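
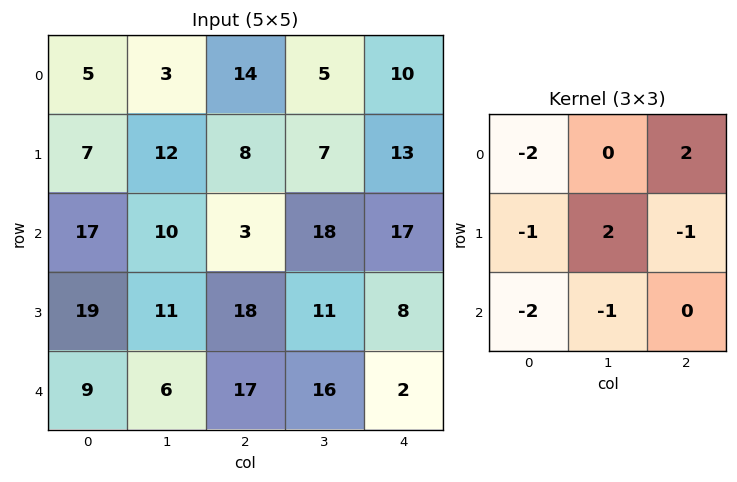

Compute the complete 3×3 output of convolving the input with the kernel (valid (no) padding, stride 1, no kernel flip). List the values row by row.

Output[0,0]: The receptive field on the input at this output position is [5 3 14 / 7 12 8 / 17 10 3]. Elementwise product with the kernel and sum: 5·-2 + 14·2 + 7·-1 + 12·2 + 8·-1 + 17·-2 + 10·-1.

-17 -22 -39
-47 -72 -21
-67 1 -26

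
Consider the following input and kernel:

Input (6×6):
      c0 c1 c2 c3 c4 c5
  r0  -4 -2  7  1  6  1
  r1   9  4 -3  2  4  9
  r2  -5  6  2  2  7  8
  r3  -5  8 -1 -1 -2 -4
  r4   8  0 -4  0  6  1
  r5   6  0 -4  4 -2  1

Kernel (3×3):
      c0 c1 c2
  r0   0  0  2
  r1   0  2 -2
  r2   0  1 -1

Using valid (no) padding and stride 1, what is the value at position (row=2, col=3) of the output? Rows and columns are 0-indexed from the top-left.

The receptive field on the input at this output position is [2 7 8 / -1 -2 -4 / 0 6 1]. Elementwise product with the kernel and sum: 8·2 + -2·2 + -4·-2 + 6·1 + 1·-1.

25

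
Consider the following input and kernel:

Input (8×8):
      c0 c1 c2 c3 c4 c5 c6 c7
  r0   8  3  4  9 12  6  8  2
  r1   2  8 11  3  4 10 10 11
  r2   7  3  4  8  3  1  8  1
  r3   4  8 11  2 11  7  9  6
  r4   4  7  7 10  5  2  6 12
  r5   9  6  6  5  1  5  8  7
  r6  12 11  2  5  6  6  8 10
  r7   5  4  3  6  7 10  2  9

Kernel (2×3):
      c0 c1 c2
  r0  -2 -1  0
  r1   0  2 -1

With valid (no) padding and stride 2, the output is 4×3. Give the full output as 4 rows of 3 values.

-14 -15 -20
-12 -23 -2
-9 -15 -10
-30 -4 0

Output[0,0]: The receptive field on the input at this output position is [8 3 4 / 2 8 11]. Elementwise product with the kernel and sum: 8·-2 + 3·-1 + 8·2 + 11·-1.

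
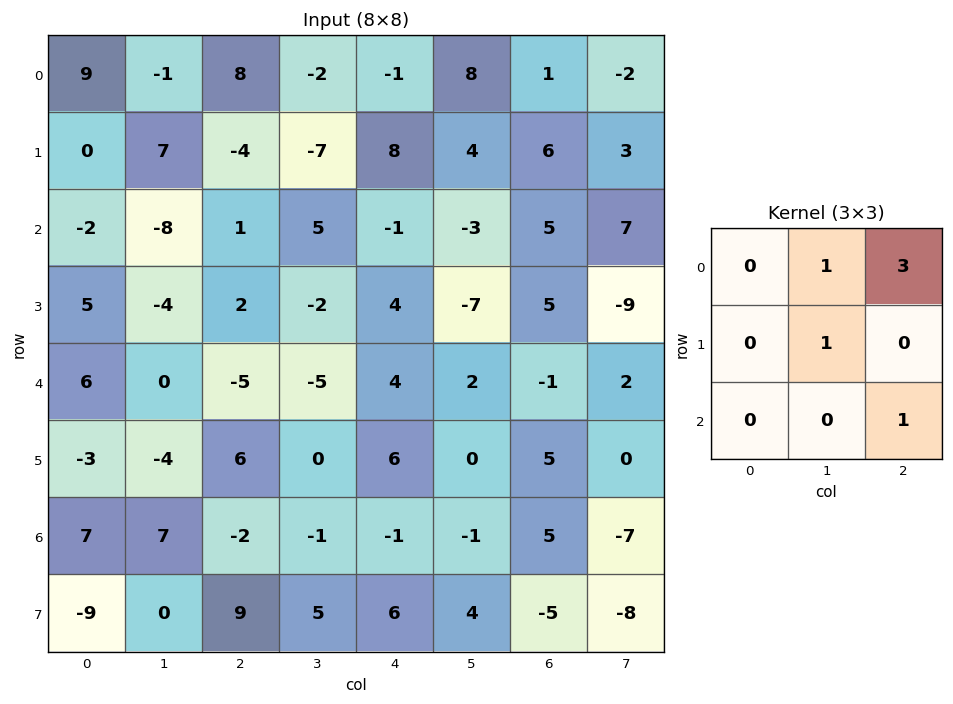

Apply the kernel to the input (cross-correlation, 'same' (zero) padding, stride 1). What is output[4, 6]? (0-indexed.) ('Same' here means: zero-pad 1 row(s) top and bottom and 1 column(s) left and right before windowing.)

-23

The receptive field on the zero-padded input at this output position is [-7 5 -9 / 2 -1 2 / 0 5 0]. Elementwise product with the kernel and sum: 5·1 + -9·3 + -1·1 + 0·1.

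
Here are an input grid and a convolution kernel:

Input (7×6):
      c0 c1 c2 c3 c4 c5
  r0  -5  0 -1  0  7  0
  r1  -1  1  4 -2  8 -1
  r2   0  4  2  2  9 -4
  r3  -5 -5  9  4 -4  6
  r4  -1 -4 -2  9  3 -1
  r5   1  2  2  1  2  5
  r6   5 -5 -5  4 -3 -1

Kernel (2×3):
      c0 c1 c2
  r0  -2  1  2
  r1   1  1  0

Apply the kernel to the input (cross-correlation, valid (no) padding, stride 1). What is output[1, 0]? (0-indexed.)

The receptive field on the input at this output position is [-1 1 4 / 0 4 2]. Elementwise product with the kernel and sum: -1·-2 + 1·1 + 4·2 + 0·1 + 4·1.

15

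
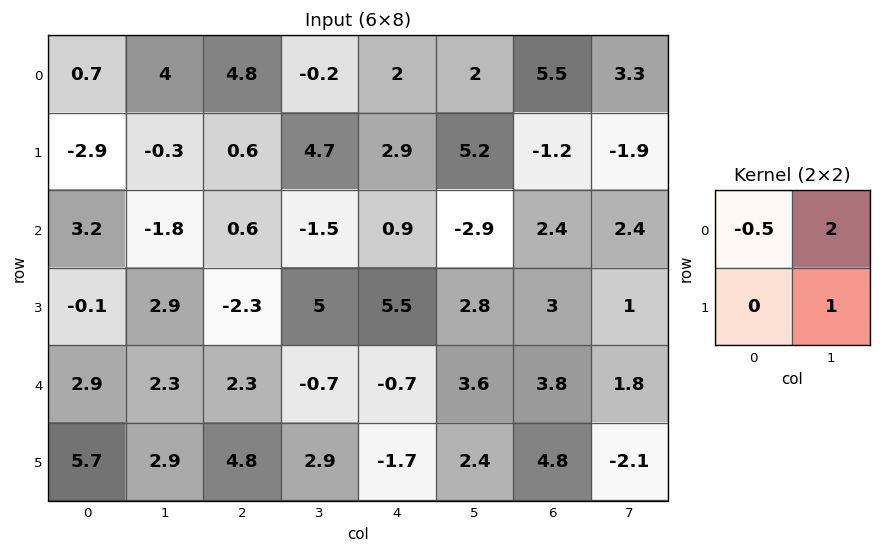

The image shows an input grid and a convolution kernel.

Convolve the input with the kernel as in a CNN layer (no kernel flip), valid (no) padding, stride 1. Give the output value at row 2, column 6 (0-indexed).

4.6

The receptive field on the input at this output position is [2.4 2.4 / 3 1]. Elementwise product with the kernel and sum: 2.4·-0.5 + 2.4·2 + 1·1.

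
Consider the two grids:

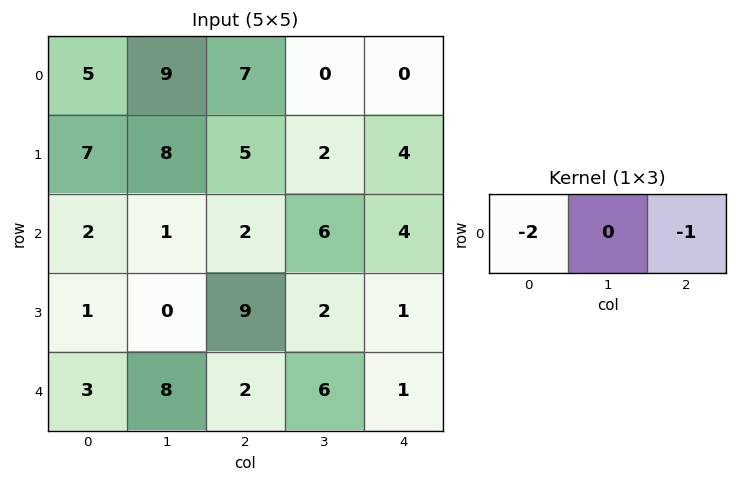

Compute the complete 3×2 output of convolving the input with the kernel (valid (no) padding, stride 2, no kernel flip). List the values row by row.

Output[0,0]: The receptive field on the input at this output position is [5 9 7]. Elementwise product with the kernel and sum: 5·-2 + 7·-1.

-17 -14
-6 -8
-8 -5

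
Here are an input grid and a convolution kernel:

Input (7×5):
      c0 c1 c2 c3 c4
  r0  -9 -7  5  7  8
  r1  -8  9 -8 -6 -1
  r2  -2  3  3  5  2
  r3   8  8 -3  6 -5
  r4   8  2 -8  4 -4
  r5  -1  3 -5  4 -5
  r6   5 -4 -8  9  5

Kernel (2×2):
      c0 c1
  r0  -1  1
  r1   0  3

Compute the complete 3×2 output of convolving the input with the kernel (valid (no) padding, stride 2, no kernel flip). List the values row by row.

Output[0,0]: The receptive field on the input at this output position is [-9 -7 / -8 9]. Elementwise product with the kernel and sum: -9·-1 + -7·1 + 9·3.

29 -16
29 20
3 24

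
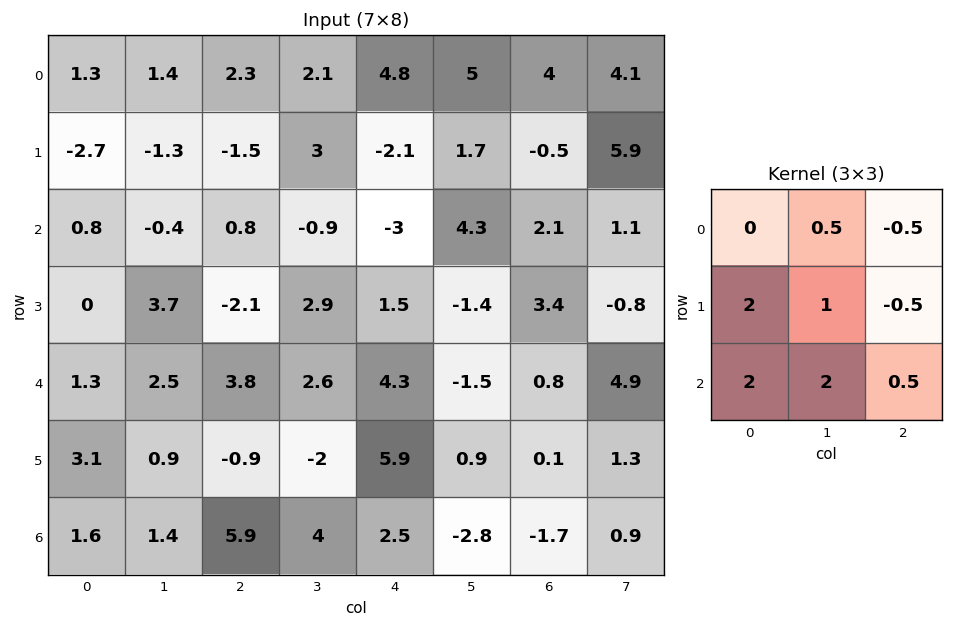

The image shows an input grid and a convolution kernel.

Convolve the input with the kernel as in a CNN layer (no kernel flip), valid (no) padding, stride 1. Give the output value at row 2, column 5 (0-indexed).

2.55

The receptive field on the input at this output position is [4.3 2.1 1.1 / -1.4 3.4 -0.8 / -1.5 0.8 4.9]. Elementwise product with the kernel and sum: 2.1·0.5 + 1.1·-0.5 + -1.4·2 + 3.4·1 + -0.8·-0.5 + -1.5·2 + 0.8·2 + 4.9·0.5.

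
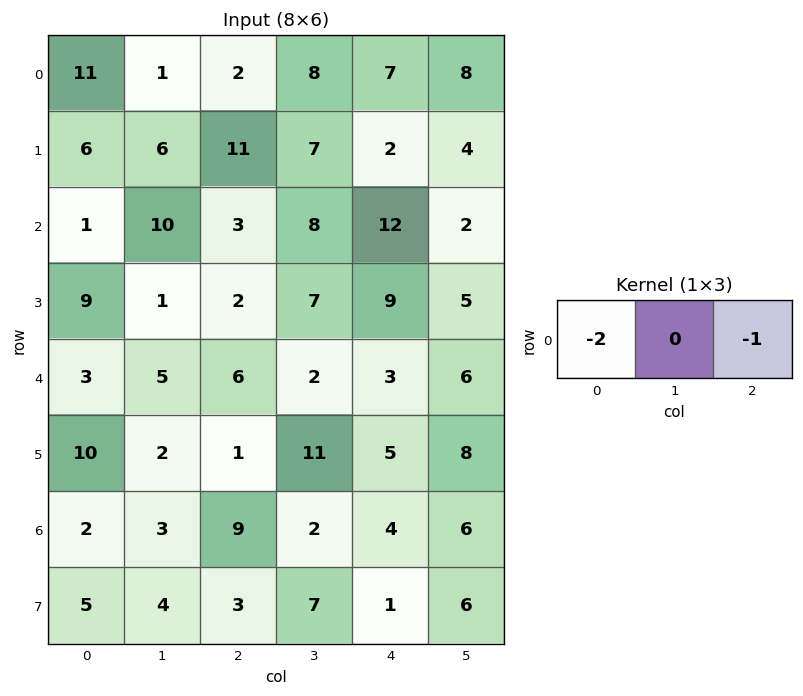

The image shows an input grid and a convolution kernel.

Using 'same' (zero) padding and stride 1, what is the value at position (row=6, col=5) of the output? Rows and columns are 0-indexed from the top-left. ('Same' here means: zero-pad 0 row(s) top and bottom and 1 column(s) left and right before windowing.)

-8

The receptive field on the zero-padded input at this output position is [4 6 0]. Elementwise product with the kernel and sum: 4·-2 + 0·-1.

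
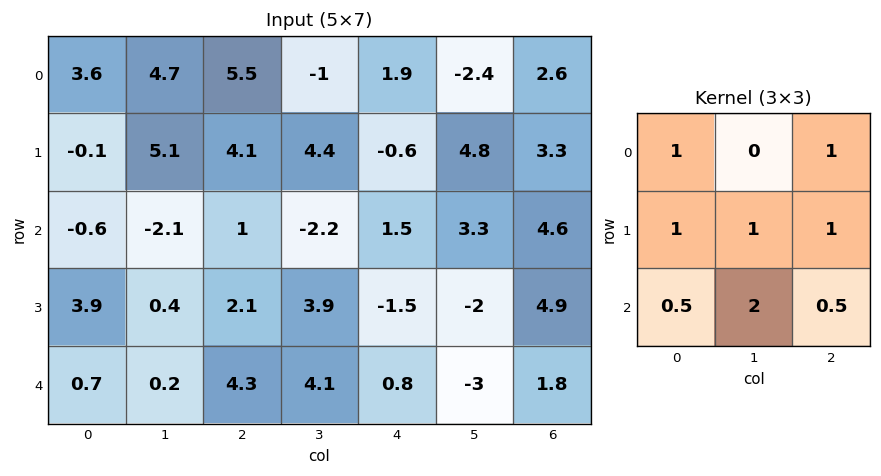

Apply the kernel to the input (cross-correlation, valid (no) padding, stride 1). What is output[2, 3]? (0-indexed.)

The receptive field on the input at this output position is [-2.2 1.5 3.3 / 3.9 -1.5 -2 / 4.1 0.8 -3]. Elementwise product with the kernel and sum: -2.2·1 + 3.3·1 + 3.9·1 + -1.5·1 + -2·1 + 4.1·0.5 + 0.8·2 + -3·0.5.

3.65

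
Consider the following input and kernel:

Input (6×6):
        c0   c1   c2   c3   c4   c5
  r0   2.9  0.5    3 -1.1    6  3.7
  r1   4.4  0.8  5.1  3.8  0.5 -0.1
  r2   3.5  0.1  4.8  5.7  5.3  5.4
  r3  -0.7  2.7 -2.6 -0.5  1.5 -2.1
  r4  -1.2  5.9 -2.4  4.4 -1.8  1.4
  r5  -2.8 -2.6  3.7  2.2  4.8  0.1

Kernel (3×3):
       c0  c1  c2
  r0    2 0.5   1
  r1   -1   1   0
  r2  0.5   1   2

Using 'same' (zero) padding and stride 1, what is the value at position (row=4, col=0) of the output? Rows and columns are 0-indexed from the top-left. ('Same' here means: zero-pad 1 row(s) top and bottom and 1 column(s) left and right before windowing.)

The receptive field on the zero-padded input at this output position is [0 -0.7 2.7 / 0 -1.2 5.9 / 0 -2.8 -2.6]. Elementwise product with the kernel and sum: 0·2 + -0.7·0.5 + 2.7·1 + 0·-1 + -1.2·1 + 0·0.5 + -2.8·1 + -2.6·2.

-6.85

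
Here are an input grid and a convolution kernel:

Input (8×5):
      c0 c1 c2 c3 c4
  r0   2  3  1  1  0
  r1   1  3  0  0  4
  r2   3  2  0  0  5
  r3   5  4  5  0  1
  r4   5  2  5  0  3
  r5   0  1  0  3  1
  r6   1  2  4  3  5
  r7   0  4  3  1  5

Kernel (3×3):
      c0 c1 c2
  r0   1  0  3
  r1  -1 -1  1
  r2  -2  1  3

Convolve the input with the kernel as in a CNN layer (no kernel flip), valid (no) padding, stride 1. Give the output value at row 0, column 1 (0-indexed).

-1

The receptive field on the input at this output position is [3 1 1 / 3 0 0 / 2 0 0]. Elementwise product with the kernel and sum: 3·1 + 1·3 + 3·-1 + 0·-1 + 0·1 + 2·-2 + 0·1 + 0·3.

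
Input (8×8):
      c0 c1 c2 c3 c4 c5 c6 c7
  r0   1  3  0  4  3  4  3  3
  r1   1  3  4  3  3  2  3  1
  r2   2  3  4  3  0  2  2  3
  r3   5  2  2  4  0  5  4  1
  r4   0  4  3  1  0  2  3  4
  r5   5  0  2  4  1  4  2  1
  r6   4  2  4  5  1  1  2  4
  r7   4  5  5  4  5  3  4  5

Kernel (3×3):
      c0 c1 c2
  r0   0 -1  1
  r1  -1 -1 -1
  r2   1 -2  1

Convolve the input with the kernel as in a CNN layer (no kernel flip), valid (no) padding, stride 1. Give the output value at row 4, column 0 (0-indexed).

The receptive field on the input at this output position is [0 4 3 / 5 0 2 / 4 2 4]. Elementwise product with the kernel and sum: 4·-1 + 3·1 + 5·-1 + 0·-1 + 2·-1 + 4·1 + 2·-2 + 4·1.

-4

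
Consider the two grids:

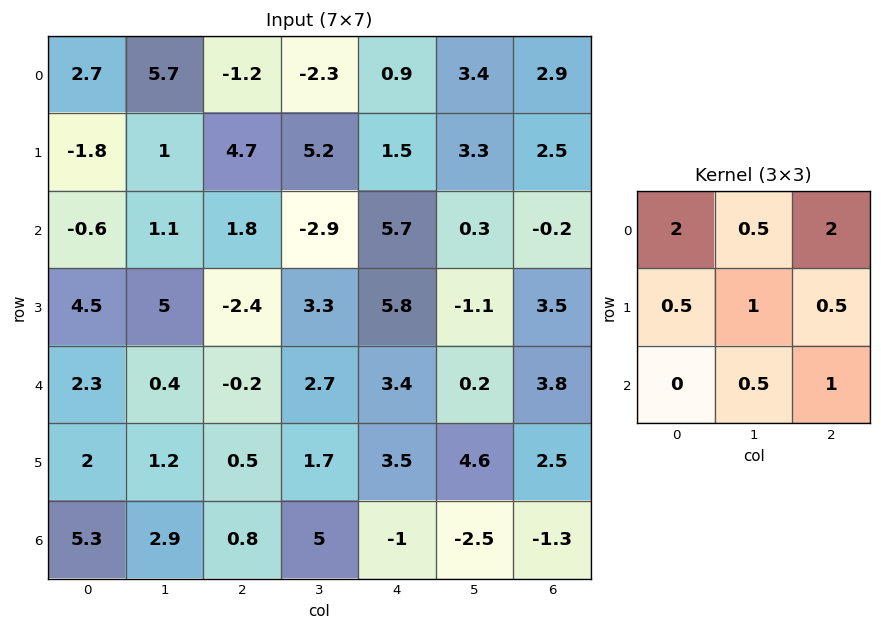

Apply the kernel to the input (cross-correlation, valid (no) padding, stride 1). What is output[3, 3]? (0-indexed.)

18.5

The receptive field on the input at this output position is [3.3 5.8 -1.1 / 2.7 3.4 0.2 / 1.7 3.5 4.6]. Elementwise product with the kernel and sum: 3.3·2 + 5.8·0.5 + -1.1·2 + 2.7·0.5 + 3.4·1 + 0.2·0.5 + 3.5·0.5 + 4.6·1.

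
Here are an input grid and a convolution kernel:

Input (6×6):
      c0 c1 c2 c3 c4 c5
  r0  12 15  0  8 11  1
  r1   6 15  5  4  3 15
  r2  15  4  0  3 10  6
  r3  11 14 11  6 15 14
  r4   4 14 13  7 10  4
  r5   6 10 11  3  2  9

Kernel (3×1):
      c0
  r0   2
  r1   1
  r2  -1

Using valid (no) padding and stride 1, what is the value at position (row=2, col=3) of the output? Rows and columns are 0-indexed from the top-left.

The receptive field on the input at this output position is [3 / 6 / 7]. Elementwise product with the kernel and sum: 3·2 + 6·1 + 7·-1.

5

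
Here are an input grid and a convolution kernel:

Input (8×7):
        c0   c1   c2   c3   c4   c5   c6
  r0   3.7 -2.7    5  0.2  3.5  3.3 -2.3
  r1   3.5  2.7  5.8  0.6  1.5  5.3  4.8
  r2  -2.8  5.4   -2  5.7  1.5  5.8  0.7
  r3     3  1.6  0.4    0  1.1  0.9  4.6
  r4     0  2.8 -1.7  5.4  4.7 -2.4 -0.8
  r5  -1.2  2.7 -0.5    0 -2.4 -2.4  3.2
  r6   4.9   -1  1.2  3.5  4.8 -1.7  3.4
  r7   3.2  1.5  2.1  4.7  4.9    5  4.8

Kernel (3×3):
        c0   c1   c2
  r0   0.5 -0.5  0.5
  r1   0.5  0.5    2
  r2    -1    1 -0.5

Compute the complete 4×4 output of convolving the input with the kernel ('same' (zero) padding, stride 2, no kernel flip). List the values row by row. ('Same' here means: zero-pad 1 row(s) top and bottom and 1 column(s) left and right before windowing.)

Output[0,0]: The receptive field on the zero-padded input at this output position is [0 0 0 / 0 3.7 -2.7 / 0 3.5 2.7]. Elementwise product with the kernel and sum: 0·0.5 + 0·-0.5 + 0·0.5 + 0·0.5 + 3.7·0.5 + -2.7·2 + 0·-1 + 3.5·1 + 2.7·-0.5.

-1.4 4.35 6.7 0
11.2 10.65 18.05 7.2
2.35 8.75 -1.05 2.15
4.85 6.95 -1.55 -2.15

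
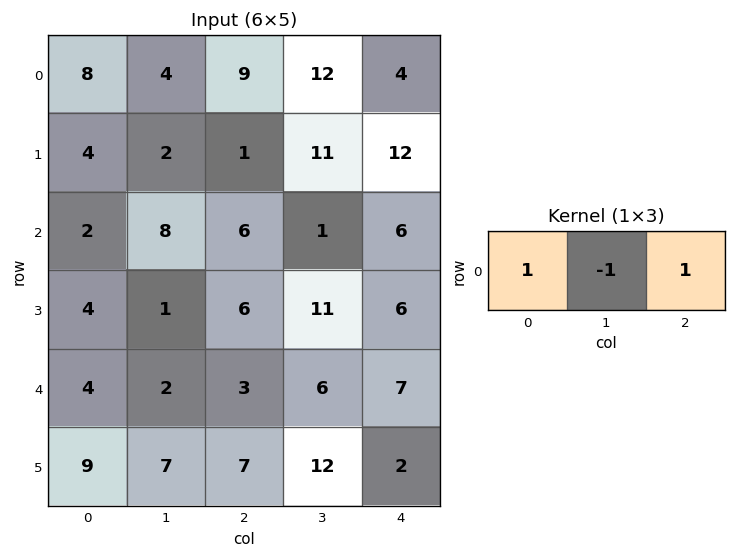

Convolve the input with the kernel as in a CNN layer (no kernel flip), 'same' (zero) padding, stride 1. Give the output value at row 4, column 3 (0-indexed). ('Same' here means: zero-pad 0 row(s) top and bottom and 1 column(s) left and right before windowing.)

4

The receptive field on the zero-padded input at this output position is [3 6 7]. Elementwise product with the kernel and sum: 3·1 + 6·-1 + 7·1.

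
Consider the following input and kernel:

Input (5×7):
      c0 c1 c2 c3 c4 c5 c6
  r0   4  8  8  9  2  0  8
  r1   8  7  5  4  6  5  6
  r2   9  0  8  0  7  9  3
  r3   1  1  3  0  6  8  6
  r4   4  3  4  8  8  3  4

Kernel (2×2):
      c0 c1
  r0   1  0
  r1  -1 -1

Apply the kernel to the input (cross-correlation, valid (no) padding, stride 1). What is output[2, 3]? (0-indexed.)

The receptive field on the input at this output position is [0 7 / 0 6]. Elementwise product with the kernel and sum: 0·1 + 0·-1 + 6·-1.

-6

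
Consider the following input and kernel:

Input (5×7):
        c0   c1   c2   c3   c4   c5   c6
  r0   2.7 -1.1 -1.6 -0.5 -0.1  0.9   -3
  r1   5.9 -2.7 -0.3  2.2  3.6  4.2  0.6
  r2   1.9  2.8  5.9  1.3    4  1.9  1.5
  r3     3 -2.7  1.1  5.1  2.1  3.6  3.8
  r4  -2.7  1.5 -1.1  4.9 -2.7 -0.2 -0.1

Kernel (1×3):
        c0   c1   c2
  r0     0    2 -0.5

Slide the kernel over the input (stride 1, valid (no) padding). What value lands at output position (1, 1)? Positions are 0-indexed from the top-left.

The receptive field on the input at this output position is [-2.7 -0.3 2.2]. Elementwise product with the kernel and sum: -0.3·2 + 2.2·-0.5.

-1.7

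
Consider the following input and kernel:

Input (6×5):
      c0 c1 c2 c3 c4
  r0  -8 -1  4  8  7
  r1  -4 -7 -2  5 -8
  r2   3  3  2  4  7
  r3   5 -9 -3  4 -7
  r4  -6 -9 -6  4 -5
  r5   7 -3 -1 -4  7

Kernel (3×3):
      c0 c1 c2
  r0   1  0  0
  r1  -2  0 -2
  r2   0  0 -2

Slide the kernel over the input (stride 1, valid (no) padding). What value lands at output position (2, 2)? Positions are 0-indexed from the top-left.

The receptive field on the input at this output position is [2 4 7 / -3 4 -7 / -6 4 -5]. Elementwise product with the kernel and sum: 2·1 + -3·-2 + -7·-2 + -5·-2.

32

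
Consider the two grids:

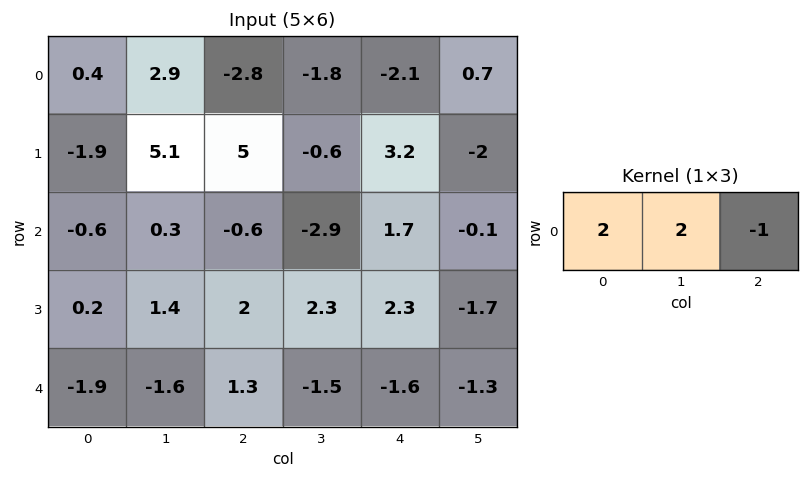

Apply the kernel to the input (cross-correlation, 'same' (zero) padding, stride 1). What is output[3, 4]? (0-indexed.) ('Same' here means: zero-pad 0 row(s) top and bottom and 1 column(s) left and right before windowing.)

The receptive field on the zero-padded input at this output position is [2.3 2.3 -1.7]. Elementwise product with the kernel and sum: 2.3·2 + 2.3·2 + -1.7·-1.

10.9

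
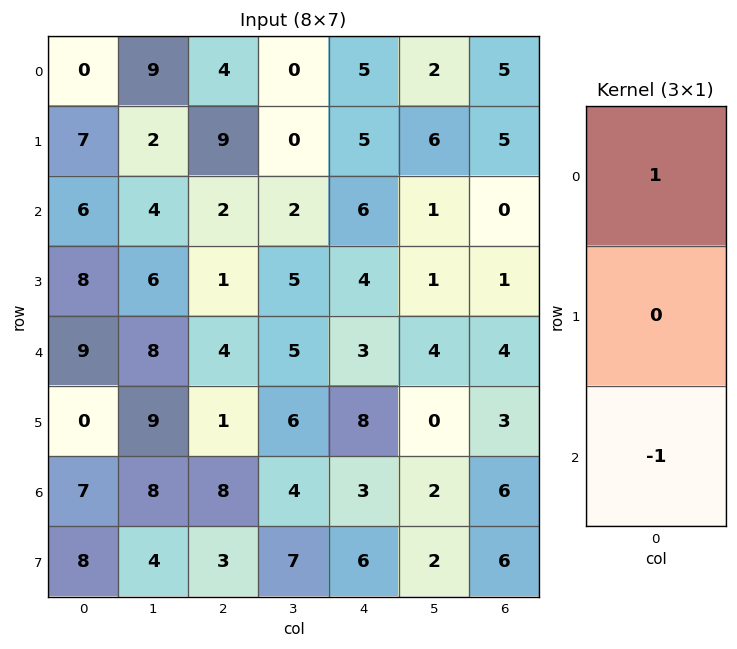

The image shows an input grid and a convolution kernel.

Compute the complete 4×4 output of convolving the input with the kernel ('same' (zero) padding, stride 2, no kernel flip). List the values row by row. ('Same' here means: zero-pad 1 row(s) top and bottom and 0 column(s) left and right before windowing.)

-7 -9 -5 -5
-1 8 1 4
8 0 -4 -2
-8 -2 2 -3

Output[0,0]: The receptive field on the zero-padded input at this output position is [0 / 0 / 7]. Elementwise product with the kernel and sum: 0·1 + 7·-1.
Output[0,1]: The receptive field on the zero-padded input at this output position is [0 / 4 / 9]. Elementwise product with the kernel and sum: 0·1 + 9·-1.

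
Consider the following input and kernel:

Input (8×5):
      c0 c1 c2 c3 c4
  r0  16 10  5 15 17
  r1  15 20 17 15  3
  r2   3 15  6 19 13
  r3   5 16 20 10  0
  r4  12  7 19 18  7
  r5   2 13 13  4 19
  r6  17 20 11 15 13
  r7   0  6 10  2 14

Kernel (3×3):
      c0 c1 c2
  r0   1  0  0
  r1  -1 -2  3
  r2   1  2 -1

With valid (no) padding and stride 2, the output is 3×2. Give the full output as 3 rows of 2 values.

Output[0,0]: The receptive field on the input at this output position is [16 10 5 / 15 20 17 / 3 15 6]. Elementwise product with the kernel and sum: 16·1 + 15·-1 + 20·-2 + 17·3 + 3·1 + 15·2 + 6·-1.

39 -2
33 14
69 83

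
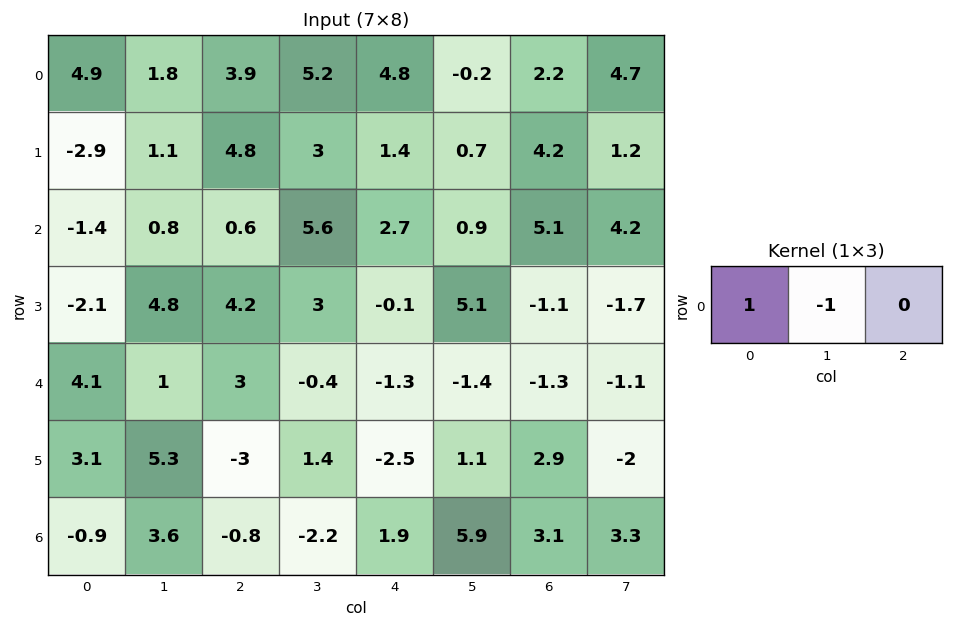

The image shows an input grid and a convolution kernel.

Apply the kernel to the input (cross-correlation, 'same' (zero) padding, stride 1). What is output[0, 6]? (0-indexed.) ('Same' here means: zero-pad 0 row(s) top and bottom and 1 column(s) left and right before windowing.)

-2.4

The receptive field on the zero-padded input at this output position is [-0.2 2.2 4.7]. Elementwise product with the kernel and sum: -0.2·1 + 2.2·-1.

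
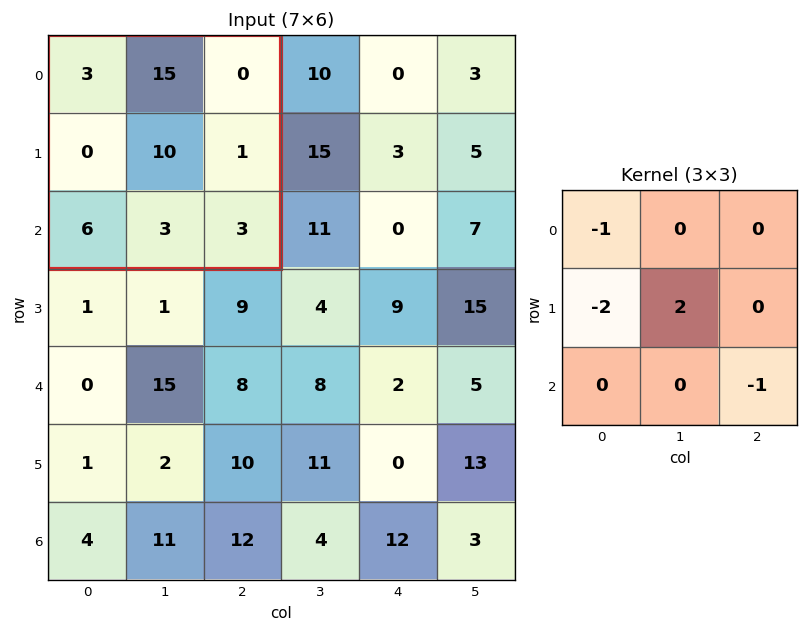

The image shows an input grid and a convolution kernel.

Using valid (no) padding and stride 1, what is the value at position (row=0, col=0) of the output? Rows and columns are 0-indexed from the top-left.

14

The receptive field on the input at this output position is [3 15 0 / 0 10 1 / 6 3 3]. Elementwise product with the kernel and sum: 3·-1 + 0·-2 + 10·2 + 3·-1.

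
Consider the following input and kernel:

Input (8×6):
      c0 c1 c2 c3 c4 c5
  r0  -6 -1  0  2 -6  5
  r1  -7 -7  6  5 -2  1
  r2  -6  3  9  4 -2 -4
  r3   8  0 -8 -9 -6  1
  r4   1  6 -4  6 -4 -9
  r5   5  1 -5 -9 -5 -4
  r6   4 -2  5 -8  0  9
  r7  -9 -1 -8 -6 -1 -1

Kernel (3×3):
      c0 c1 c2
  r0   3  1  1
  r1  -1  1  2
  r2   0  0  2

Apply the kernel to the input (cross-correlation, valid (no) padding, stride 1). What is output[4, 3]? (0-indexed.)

19

The receptive field on the input at this output position is [6 -4 -9 / -9 -5 -4 / -8 0 9]. Elementwise product with the kernel and sum: 6·3 + -4·1 + -9·1 + -9·-1 + -5·1 + -4·2 + 9·2.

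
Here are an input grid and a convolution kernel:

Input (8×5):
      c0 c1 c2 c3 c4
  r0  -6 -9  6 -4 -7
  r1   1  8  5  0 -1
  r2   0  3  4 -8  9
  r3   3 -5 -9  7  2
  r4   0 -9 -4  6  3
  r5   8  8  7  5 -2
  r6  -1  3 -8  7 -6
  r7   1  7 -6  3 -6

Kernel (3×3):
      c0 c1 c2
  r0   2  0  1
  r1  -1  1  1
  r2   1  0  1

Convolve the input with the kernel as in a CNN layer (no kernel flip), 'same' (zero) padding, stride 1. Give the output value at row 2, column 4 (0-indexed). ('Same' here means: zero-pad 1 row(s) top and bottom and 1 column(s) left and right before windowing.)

24

The receptive field on the zero-padded input at this output position is [0 -1 0 / -8 9 0 / 7 2 0]. Elementwise product with the kernel and sum: 0·2 + 0·1 + -8·-1 + 9·1 + 0·1 + 7·1 + 0·1.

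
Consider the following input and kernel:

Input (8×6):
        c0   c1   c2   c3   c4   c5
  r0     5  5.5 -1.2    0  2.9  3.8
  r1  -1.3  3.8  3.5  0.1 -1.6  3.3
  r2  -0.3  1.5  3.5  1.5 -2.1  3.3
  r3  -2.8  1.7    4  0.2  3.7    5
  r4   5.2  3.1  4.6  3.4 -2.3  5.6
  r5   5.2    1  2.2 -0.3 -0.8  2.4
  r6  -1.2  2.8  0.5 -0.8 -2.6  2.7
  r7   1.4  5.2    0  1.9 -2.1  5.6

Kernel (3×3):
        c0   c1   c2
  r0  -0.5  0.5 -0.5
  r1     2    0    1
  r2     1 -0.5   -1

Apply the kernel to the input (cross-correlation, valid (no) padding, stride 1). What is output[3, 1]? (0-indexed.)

The receptive field on the input at this output position is [1.7 4 0.2 / 3.1 4.6 3.4 / 1 2.2 -0.3]. Elementwise product with the kernel and sum: 1.7·-0.5 + 4·0.5 + 0.2·-0.5 + 3.1·2 + 3.4·1 + 1·1 + 2.2·-0.5 + -0.3·-1.

10.85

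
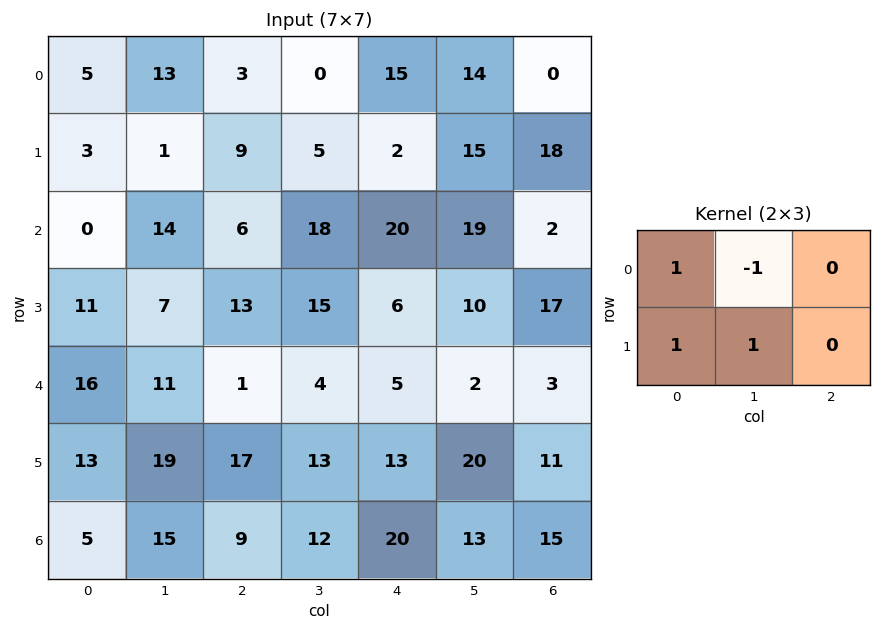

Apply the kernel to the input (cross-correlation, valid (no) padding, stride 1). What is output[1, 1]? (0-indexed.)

The receptive field on the input at this output position is [1 9 5 / 14 6 18]. Elementwise product with the kernel and sum: 1·1 + 9·-1 + 14·1 + 6·1.

12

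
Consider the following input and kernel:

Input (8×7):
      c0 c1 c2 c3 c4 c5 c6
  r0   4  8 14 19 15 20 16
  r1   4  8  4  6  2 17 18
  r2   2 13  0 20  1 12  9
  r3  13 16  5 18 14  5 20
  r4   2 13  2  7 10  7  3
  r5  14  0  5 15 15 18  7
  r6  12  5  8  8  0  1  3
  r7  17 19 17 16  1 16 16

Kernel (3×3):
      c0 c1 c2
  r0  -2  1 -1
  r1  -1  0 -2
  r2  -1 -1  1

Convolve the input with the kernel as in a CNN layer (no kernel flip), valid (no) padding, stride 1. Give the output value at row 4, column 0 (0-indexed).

-26

The receptive field on the input at this output position is [2 13 2 / 14 0 5 / 12 5 8]. Elementwise product with the kernel and sum: 2·-2 + 13·1 + 2·-1 + 14·-1 + 5·-2 + 12·-1 + 5·-1 + 8·1.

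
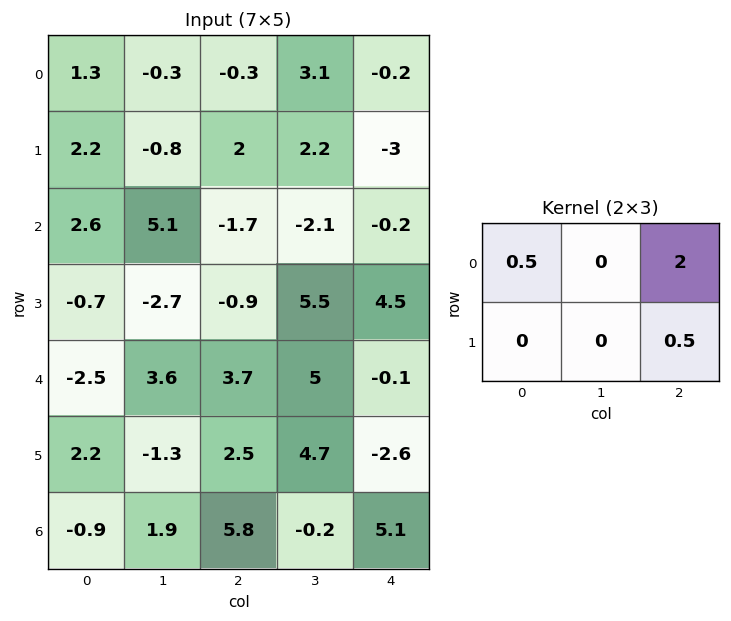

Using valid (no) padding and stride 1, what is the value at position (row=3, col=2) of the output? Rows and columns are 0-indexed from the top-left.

8.5

The receptive field on the input at this output position is [-0.9 5.5 4.5 / 3.7 5 -0.1]. Elementwise product with the kernel and sum: -0.9·0.5 + 4.5·2 + -0.1·0.5.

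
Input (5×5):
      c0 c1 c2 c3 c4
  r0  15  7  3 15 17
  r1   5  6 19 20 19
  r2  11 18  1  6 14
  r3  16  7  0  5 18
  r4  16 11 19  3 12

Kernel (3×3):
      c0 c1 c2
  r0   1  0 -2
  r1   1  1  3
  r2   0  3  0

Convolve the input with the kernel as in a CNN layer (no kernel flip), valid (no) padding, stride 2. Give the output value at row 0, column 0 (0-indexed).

131

The receptive field on the input at this output position is [15 7 3 / 5 6 19 / 11 18 1]. Elementwise product with the kernel and sum: 15·1 + 3·-2 + 5·1 + 6·1 + 19·3 + 18·3.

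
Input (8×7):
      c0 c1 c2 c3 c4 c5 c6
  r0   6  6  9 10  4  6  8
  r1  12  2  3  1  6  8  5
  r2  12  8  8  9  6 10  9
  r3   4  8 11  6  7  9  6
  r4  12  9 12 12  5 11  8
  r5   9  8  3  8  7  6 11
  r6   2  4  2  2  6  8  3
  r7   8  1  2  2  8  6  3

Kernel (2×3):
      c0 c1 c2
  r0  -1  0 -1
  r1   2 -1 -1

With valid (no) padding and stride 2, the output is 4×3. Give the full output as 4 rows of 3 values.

Output[0,0]: The receptive field on the input at this output position is [6 6 9 / 12 2 3]. Elementwise product with the kernel and sum: 6·-1 + 9·-1 + 12·2 + 2·-1 + 3·-1.
Output[0,1]: The receptive field on the input at this output position is [9 10 4 / 3 1 6]. Elementwise product with the kernel and sum: 9·-1 + 4·-1 + 3·2 + 1·-1 + 6·-1.

4 -14 -13
-31 -5 -16
-17 -26 -16
9 -14 -2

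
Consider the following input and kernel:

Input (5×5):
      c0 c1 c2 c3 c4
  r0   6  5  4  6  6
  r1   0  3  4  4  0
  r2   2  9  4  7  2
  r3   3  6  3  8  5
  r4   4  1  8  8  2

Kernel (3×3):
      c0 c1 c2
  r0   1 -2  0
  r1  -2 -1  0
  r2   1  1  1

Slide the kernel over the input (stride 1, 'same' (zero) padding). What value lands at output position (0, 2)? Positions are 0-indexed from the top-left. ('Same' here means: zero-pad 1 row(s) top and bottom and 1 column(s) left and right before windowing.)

-3

The receptive field on the zero-padded input at this output position is [0 0 0 / 5 4 6 / 3 4 4]. Elementwise product with the kernel and sum: 0·1 + 0·-2 + 5·-2 + 4·-1 + 3·1 + 4·1 + 4·1.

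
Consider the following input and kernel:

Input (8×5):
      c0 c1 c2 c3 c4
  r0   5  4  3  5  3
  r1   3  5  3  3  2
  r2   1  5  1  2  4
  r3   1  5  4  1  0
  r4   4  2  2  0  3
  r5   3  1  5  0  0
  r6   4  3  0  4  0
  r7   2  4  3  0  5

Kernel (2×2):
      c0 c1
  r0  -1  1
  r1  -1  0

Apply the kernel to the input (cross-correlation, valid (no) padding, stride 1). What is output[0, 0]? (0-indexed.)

-4

The receptive field on the input at this output position is [5 4 / 3 5]. Elementwise product with the kernel and sum: 5·-1 + 4·1 + 3·-1.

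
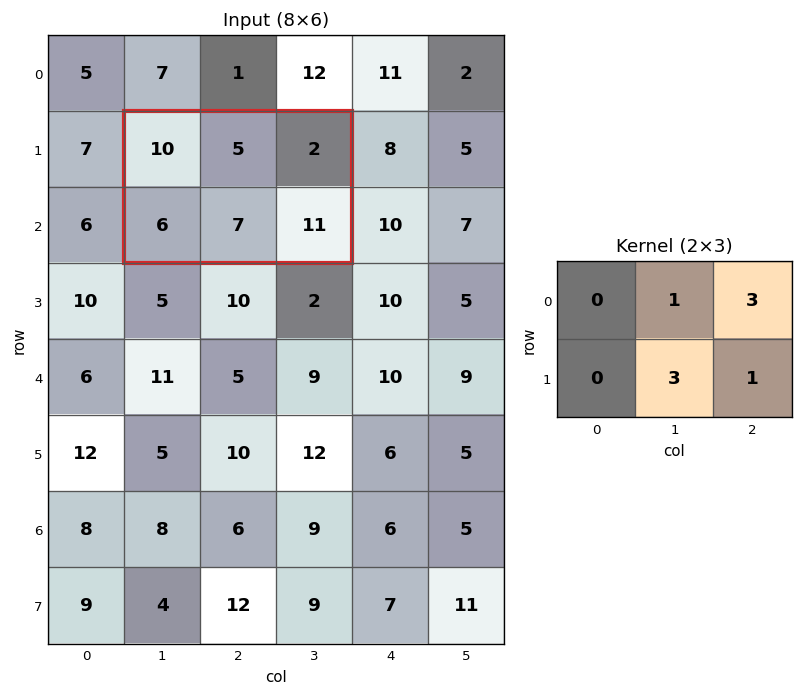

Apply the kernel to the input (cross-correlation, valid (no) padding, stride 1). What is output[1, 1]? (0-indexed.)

The receptive field on the input at this output position is [10 5 2 / 6 7 11]. Elementwise product with the kernel and sum: 5·1 + 2·3 + 7·3 + 11·1.

43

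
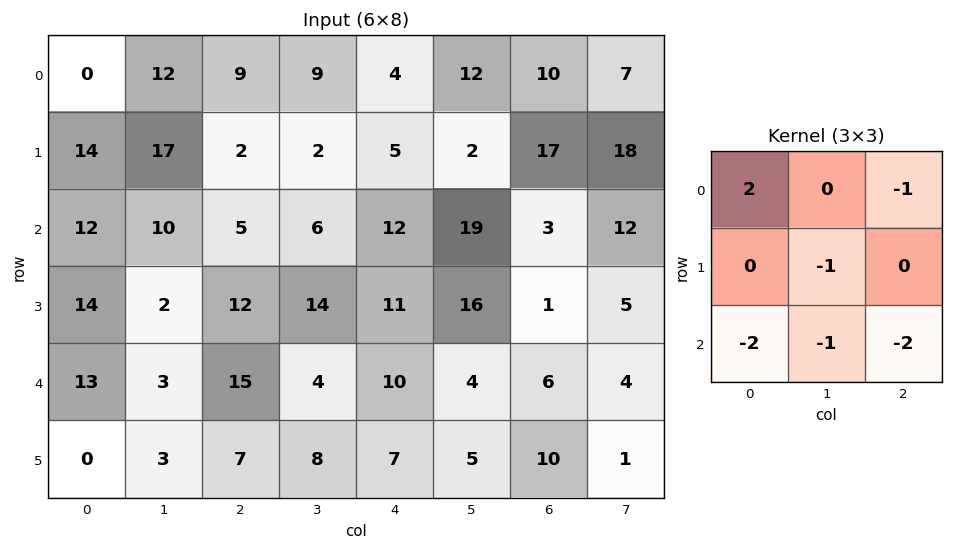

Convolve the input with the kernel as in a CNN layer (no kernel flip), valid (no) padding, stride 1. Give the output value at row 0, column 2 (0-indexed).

-28

The receptive field on the input at this output position is [9 9 4 / 2 2 5 / 5 6 12]. Elementwise product with the kernel and sum: 9·2 + 4·-1 + 2·-1 + 5·-2 + 6·-1 + 12·-2.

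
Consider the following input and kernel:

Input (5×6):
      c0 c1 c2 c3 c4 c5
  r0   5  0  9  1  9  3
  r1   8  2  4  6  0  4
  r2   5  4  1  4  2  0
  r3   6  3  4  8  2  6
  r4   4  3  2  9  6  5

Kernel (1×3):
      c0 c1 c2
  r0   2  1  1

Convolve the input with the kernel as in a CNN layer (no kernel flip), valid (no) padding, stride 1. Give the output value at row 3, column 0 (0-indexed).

19

The receptive field on the input at this output position is [6 3 4]. Elementwise product with the kernel and sum: 6·2 + 3·1 + 4·1.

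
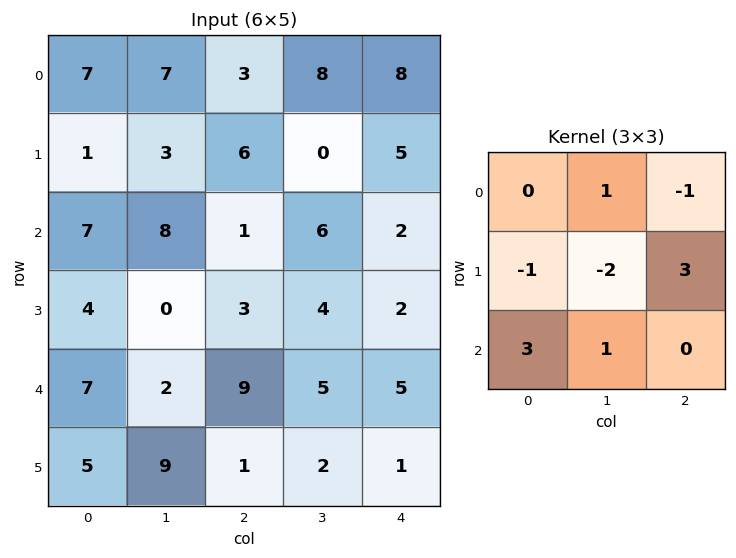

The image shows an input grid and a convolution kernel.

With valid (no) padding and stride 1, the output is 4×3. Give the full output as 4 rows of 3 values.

Output[0,0]: The receptive field on the input at this output position is [7 7 3 / 1 3 6 / 7 8 1]. Elementwise product with the kernel and sum: 7·1 + 3·-1 + 1·-1 + 3·-2 + 6·3 + 7·3 + 8·1.

44 5 18
-11 17 1
35 16 31
37 22 3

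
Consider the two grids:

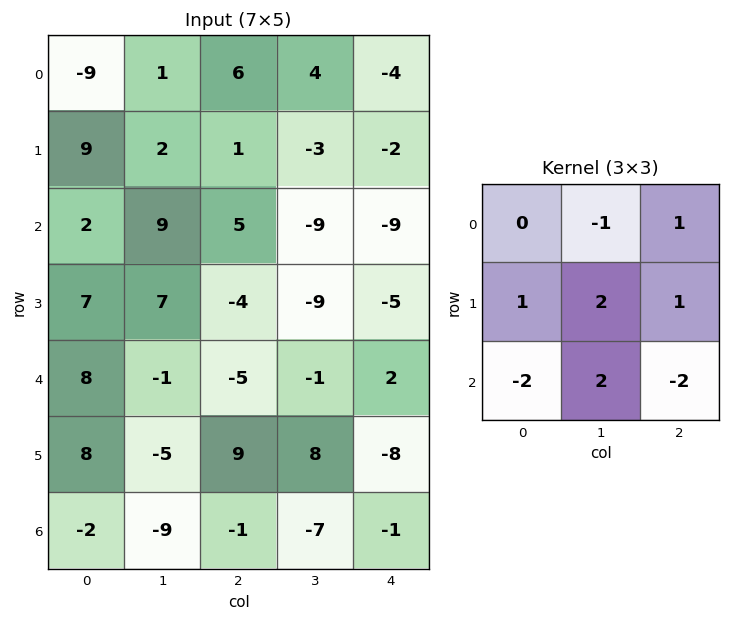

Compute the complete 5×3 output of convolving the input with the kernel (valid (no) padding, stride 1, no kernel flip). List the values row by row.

Output[0,0]: The receptive field on the input at this output position is [-9 1 6 / 9 2 1 / 2 9 5]. Elementwise product with the kernel and sum: 1·-1 + 6·1 + 9·1 + 2·2 + 1·1 + 2·-2 + 9·2 + 5·-2.
Output[0,1]: The receptive field on the input at this output position is [1 6 4 / 2 1 -3 / 9 5 -9]. Elementwise product with the kernel and sum: 6·-1 + 4·1 + 2·1 + 1·2 + -3·1 + 9·-2 + 5·2 + -9·-2.

23 9 -25
32 2 -21
5 -30 -23
-54 -5 13
-9 55 10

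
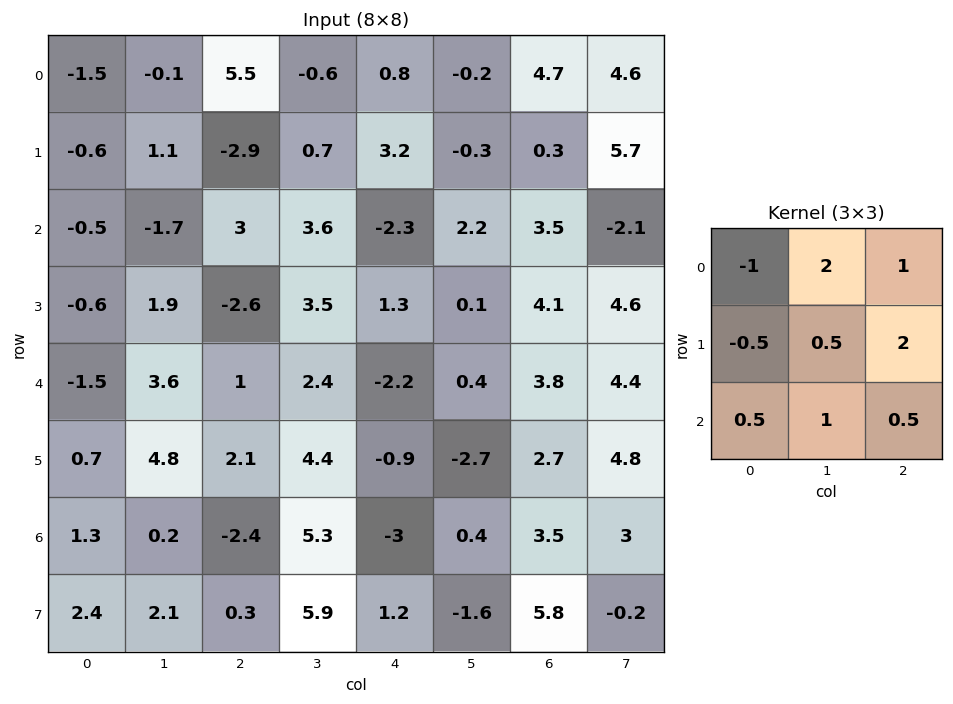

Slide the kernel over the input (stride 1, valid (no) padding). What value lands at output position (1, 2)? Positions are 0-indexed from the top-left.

The receptive field on the input at this output position is [-2.9 0.7 3.2 / 3 3.6 -2.3 / -2.6 3.5 1.3]. Elementwise product with the kernel and sum: -2.9·-1 + 0.7·2 + 3.2·1 + 3·-0.5 + 3.6·0.5 + -2.3·2 + -2.6·0.5 + 3.5·1 + 1.3·0.5.

6.05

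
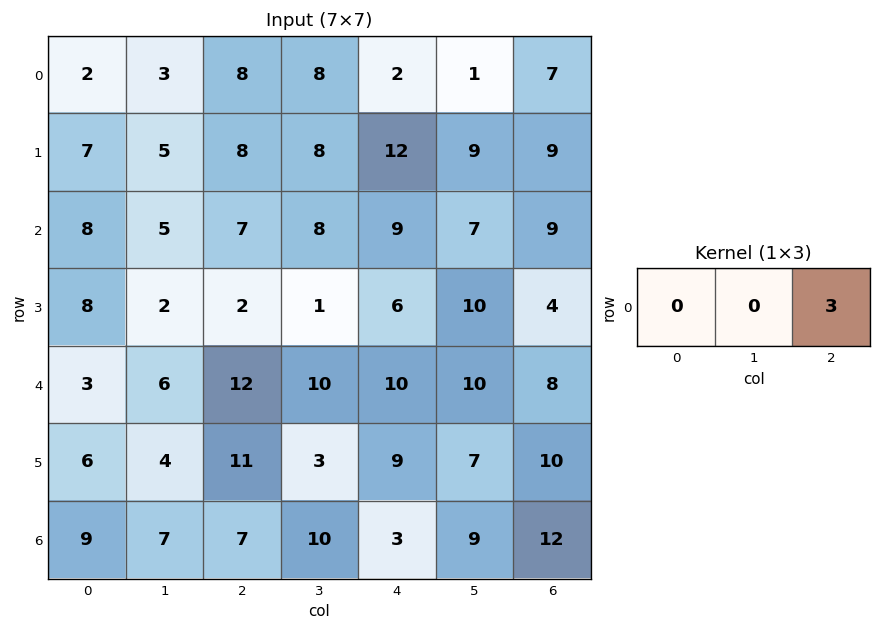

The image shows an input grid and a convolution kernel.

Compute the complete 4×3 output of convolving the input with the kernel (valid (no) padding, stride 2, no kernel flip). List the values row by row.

Output[0,0]: The receptive field on the input at this output position is [2 3 8]. Elementwise product with the kernel and sum: 8·3.

24 6 21
21 27 27
36 30 24
21 9 36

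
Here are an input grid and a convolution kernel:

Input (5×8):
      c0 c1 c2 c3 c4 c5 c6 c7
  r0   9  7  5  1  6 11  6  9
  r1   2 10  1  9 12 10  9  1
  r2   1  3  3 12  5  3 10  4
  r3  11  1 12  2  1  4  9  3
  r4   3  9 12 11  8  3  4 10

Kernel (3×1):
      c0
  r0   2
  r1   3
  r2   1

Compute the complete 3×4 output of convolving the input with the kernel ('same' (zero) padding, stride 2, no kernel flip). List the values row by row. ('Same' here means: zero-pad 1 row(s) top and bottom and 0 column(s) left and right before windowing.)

29 16 30 27
18 23 40 57
31 60 26 30

Output[0,0]: The receptive field on the zero-padded input at this output position is [0 / 9 / 2]. Elementwise product with the kernel and sum: 0·2 + 9·3 + 2·1.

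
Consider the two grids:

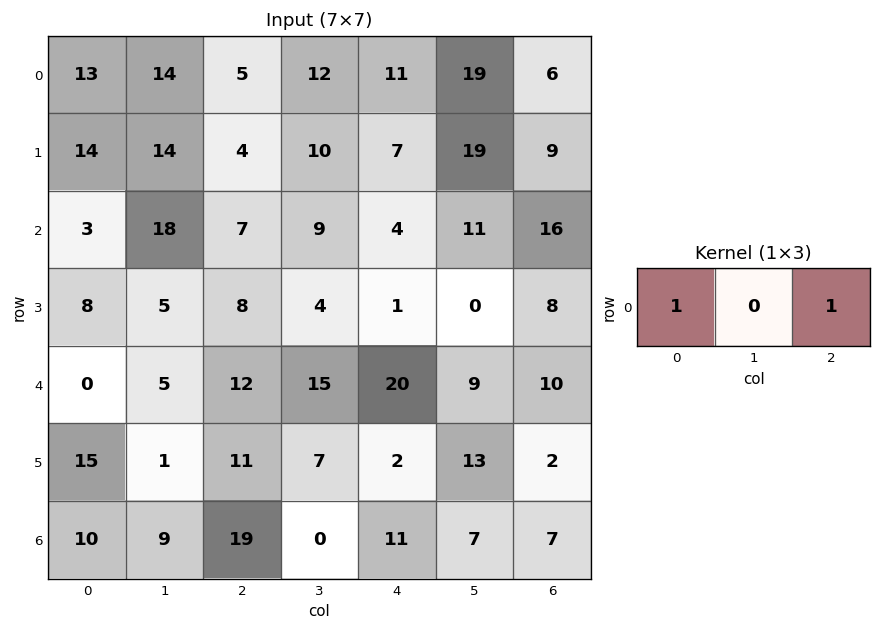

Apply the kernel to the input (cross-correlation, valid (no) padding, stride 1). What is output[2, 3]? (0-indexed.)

20

The receptive field on the input at this output position is [9 4 11]. Elementwise product with the kernel and sum: 9·1 + 11·1.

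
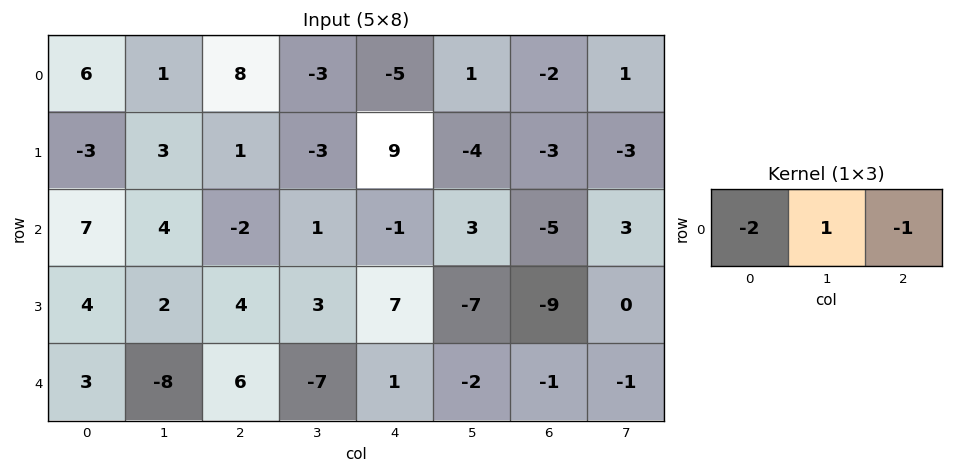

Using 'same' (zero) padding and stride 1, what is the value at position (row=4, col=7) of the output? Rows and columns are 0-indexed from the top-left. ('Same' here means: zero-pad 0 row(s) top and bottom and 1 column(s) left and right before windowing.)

The receptive field on the zero-padded input at this output position is [-1 -1 0]. Elementwise product with the kernel and sum: -1·-2 + -1·1 + 0·-1.

1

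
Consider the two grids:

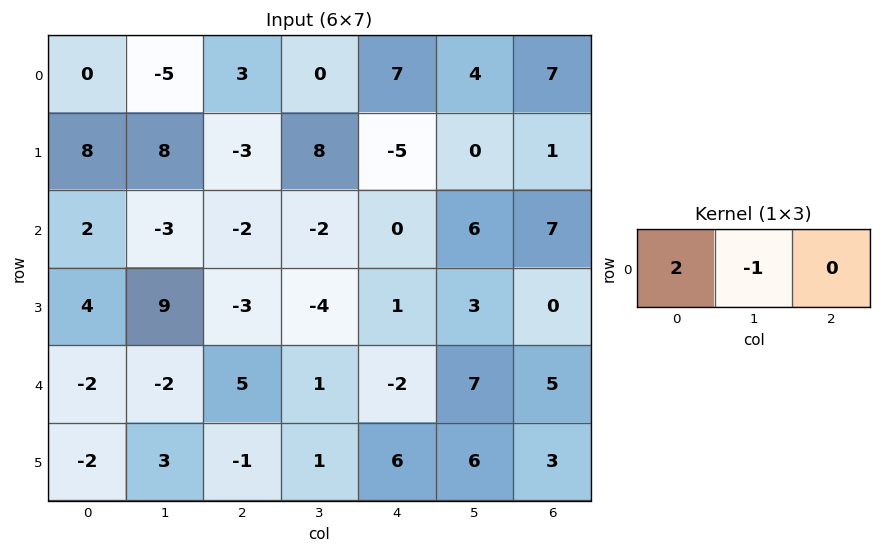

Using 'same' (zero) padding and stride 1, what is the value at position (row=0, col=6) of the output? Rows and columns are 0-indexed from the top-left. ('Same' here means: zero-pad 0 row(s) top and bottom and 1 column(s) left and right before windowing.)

1

The receptive field on the zero-padded input at this output position is [4 7 0]. Elementwise product with the kernel and sum: 4·2 + 7·-1.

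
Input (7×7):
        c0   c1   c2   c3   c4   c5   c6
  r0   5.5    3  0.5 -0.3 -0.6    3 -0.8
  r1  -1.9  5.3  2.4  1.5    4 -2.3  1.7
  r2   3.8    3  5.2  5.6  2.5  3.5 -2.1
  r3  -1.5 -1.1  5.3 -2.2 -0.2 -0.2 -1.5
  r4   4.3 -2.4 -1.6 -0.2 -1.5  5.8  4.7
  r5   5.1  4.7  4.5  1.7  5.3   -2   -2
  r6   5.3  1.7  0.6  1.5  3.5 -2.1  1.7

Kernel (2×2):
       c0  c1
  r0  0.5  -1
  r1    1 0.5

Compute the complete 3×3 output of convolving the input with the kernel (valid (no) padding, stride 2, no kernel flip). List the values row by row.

Output[0,0]: The receptive field on the input at this output position is [5.5 3 / -1.9 5.3]. Elementwise product with the kernel and sum: 5.5·0.5 + 3·-1 + -1.9·1 + 5.3·0.5.

0.5 3.7 -0.45
-3.15 1.2 -2.55
12 4.75 -2.25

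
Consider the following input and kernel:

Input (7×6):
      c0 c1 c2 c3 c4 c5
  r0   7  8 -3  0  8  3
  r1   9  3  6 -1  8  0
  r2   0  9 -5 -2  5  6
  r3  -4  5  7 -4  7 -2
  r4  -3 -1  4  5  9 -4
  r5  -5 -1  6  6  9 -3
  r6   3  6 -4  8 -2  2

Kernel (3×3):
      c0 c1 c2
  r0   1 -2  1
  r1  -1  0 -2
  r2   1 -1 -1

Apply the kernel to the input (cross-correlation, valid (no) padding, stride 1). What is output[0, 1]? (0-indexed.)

The receptive field on the input at this output position is [8 -3 0 / 3 6 -1 / 9 -5 -2]. Elementwise product with the kernel and sum: 8·1 + -3·-2 + 0·1 + 3·-1 + -1·-2 + 9·1 + -5·-1 + -2·-1.

29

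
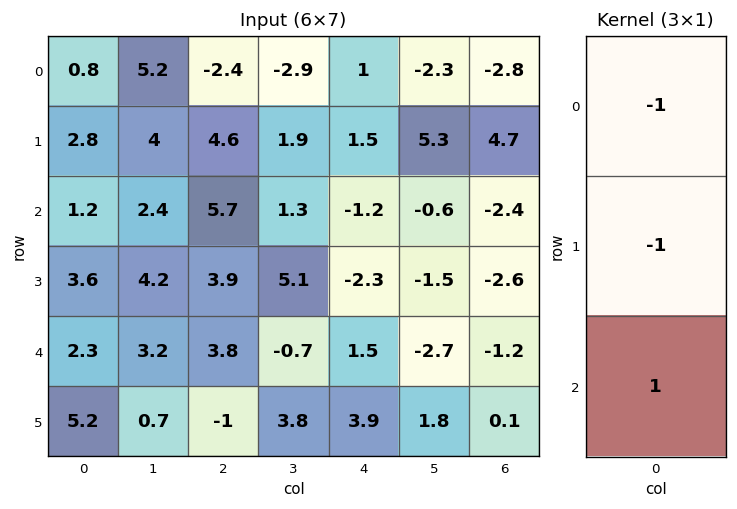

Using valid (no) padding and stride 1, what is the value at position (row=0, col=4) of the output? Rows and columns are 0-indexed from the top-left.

-3.7

The receptive field on the input at this output position is [1 / 1.5 / -1.2]. Elementwise product with the kernel and sum: 1·-1 + 1.5·-1 + -1.2·1.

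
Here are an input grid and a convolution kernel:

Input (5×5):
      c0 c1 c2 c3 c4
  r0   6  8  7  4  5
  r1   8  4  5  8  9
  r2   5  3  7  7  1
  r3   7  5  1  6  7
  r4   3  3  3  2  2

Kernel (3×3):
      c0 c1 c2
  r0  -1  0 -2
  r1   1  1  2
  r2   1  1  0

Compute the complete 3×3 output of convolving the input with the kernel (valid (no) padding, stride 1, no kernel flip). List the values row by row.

Output[0,0]: The receptive field on the input at this output position is [6 8 7 / 8 4 5 / 5 3 7]. Elementwise product with the kernel and sum: 6·-1 + 7·-2 + 8·1 + 4·1 + 5·2 + 5·1 + 3·1.
Output[0,1]: The receptive field on the input at this output position is [8 7 4 / 4 5 8 / 3 7 7]. Elementwise product with the kernel and sum: 8·-1 + 4·-2 + 4·1 + 5·1 + 8·2 + 3·1 + 7·1.

10 19 28
16 10 0
1 7 17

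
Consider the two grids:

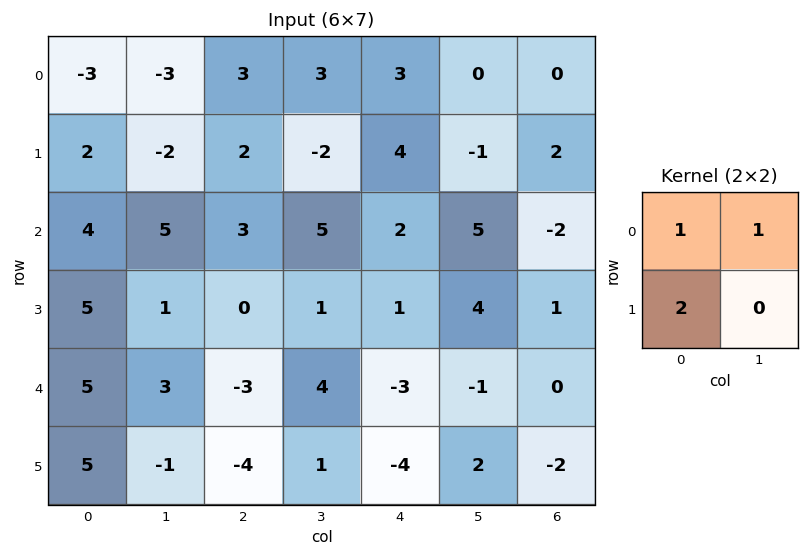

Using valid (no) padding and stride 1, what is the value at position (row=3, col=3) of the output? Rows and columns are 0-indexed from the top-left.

The receptive field on the input at this output position is [1 1 / 4 -3]. Elementwise product with the kernel and sum: 1·1 + 1·1 + 4·2.

10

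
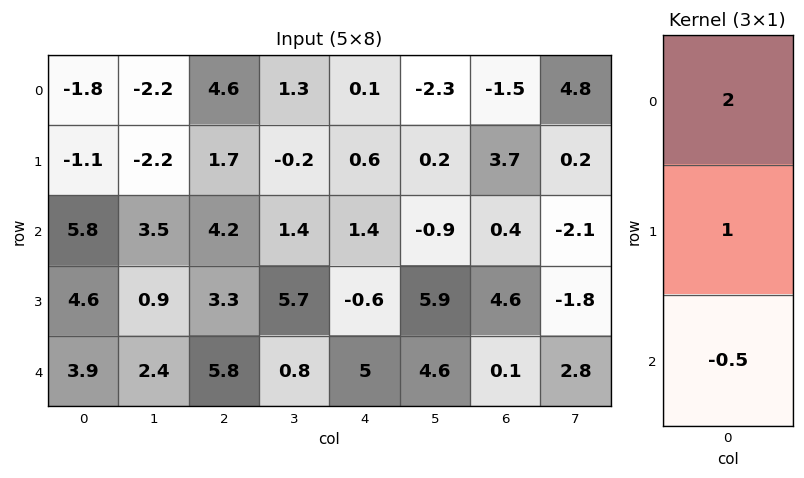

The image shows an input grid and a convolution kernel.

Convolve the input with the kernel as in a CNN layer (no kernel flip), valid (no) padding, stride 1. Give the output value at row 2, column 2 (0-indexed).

8.8

The receptive field on the input at this output position is [4.2 / 3.3 / 5.8]. Elementwise product with the kernel and sum: 4.2·2 + 3.3·1 + 5.8·-0.5.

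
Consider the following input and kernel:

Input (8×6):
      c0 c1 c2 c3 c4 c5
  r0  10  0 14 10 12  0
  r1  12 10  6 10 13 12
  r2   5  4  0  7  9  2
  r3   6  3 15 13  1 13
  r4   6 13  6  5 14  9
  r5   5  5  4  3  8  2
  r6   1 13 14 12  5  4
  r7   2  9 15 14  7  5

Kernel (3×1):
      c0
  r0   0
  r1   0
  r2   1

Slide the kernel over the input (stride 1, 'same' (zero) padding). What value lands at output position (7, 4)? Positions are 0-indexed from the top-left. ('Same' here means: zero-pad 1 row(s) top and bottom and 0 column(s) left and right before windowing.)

The receptive field on the zero-padded input at this output position is [5 / 7 / 0]. Elementwise product with the kernel and sum: 0·1.

0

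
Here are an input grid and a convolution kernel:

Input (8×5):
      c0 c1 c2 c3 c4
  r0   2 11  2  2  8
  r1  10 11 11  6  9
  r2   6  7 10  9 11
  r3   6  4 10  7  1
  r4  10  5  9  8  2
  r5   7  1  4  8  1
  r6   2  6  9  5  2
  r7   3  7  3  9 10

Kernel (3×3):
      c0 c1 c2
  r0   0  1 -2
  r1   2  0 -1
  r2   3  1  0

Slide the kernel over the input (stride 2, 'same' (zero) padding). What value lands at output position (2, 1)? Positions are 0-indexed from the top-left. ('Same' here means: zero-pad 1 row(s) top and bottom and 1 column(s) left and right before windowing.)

The receptive field on the zero-padded input at this output position is [4 10 7 / 5 9 8 / 1 4 8]. Elementwise product with the kernel and sum: 10·1 + 7·-2 + 5·2 + 8·-1 + 1·3 + 4·1.

5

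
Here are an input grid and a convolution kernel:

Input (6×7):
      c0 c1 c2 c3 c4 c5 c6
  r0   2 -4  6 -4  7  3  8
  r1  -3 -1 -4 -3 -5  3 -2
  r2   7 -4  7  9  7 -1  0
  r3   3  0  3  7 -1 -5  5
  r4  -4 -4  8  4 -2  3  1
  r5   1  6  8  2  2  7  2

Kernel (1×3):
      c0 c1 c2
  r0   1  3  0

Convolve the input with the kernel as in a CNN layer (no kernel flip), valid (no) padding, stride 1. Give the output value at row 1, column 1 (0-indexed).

The receptive field on the input at this output position is [-1 -4 -3]. Elementwise product with the kernel and sum: -1·1 + -4·3.

-13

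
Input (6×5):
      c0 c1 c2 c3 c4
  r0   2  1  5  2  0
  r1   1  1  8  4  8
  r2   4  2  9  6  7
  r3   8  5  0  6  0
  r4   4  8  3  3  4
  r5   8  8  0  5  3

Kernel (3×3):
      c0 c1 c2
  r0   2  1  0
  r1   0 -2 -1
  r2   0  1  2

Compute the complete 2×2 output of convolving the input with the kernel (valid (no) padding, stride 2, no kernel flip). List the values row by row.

15 16
14 23

Output[0,0]: The receptive field on the input at this output position is [2 1 5 / 1 1 8 / 4 2 9]. Elementwise product with the kernel and sum: 2·2 + 1·1 + 1·-2 + 8·-1 + 2·1 + 9·2.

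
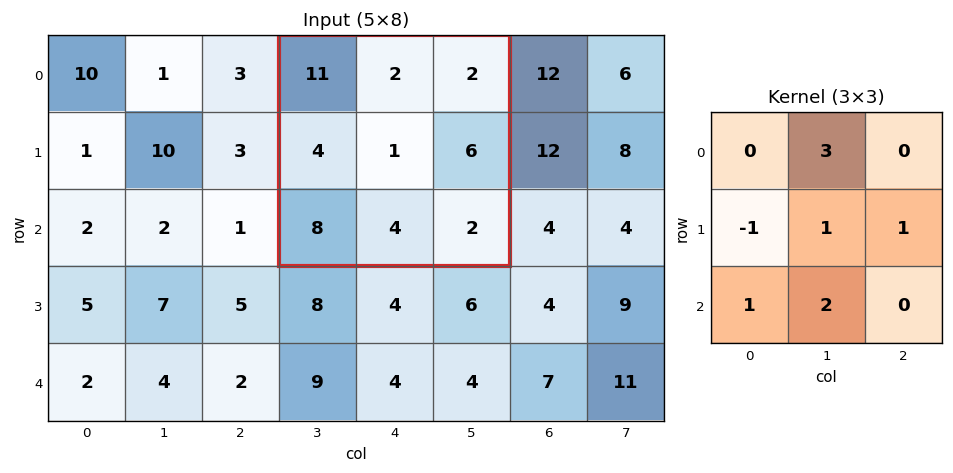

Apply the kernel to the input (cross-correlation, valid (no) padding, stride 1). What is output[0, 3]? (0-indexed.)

The receptive field on the input at this output position is [11 2 2 / 4 1 6 / 8 4 2]. Elementwise product with the kernel and sum: 2·3 + 4·-1 + 1·1 + 6·1 + 8·1 + 4·2.

25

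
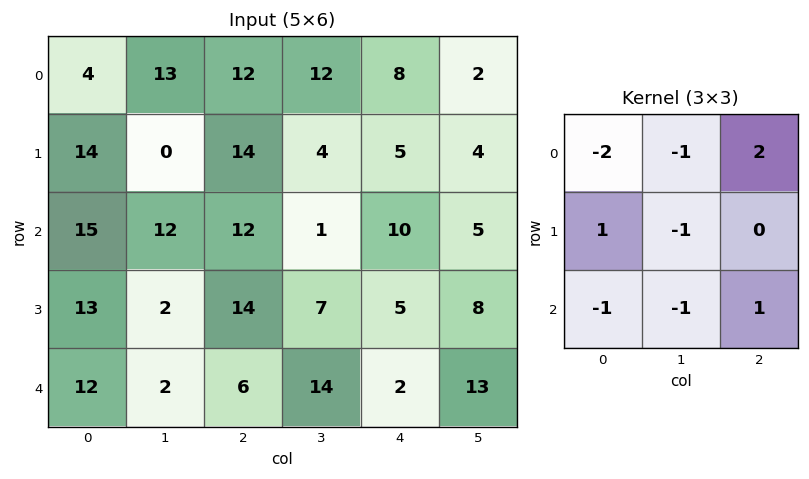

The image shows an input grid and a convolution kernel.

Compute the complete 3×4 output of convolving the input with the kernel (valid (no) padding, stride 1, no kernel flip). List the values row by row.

2 -51 -13 -35
2 -15 -27 -18
-15 -40 -16 -3

Output[0,0]: The receptive field on the input at this output position is [4 13 12 / 14 0 14 / 15 12 12]. Elementwise product with the kernel and sum: 4·-2 + 13·-1 + 12·2 + 14·1 + 0·-1 + 15·-1 + 12·-1 + 12·1.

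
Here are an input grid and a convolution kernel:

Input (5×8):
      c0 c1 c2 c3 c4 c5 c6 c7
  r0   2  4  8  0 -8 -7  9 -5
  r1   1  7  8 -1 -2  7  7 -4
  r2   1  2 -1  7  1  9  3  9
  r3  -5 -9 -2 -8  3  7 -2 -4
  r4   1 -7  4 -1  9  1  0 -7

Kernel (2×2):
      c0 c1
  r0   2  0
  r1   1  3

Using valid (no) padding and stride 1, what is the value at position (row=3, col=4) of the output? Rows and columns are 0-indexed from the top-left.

The receptive field on the input at this output position is [3 7 / 9 1]. Elementwise product with the kernel and sum: 3·2 + 9·1 + 1·3.

18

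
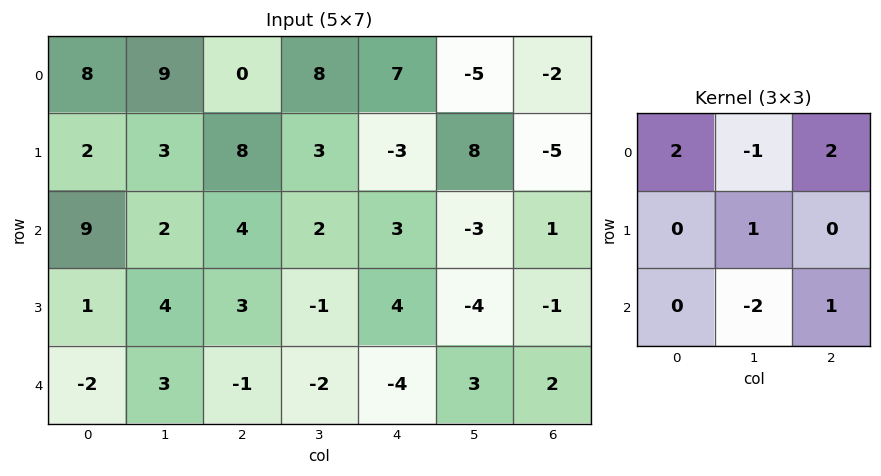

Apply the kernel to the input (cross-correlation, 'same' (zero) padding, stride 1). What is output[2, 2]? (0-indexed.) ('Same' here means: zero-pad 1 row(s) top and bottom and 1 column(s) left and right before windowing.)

The receptive field on the zero-padded input at this output position is [3 8 3 / 2 4 2 / 4 3 -1]. Elementwise product with the kernel and sum: 3·2 + 8·-1 + 3·2 + 4·1 + 3·-2 + -1·1.

1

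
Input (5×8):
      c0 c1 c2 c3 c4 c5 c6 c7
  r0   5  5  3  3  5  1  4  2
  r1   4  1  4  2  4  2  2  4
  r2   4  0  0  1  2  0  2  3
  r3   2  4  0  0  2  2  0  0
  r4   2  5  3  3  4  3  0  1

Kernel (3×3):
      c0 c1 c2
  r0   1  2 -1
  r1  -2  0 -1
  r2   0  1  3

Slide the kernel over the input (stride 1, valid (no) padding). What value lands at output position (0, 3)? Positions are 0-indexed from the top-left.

8

The receptive field on the input at this output position is [3 5 1 / 2 4 2 / 1 2 0]. Elementwise product with the kernel and sum: 3·1 + 5·2 + 1·-1 + 2·-2 + 2·-1 + 2·1 + 0·3.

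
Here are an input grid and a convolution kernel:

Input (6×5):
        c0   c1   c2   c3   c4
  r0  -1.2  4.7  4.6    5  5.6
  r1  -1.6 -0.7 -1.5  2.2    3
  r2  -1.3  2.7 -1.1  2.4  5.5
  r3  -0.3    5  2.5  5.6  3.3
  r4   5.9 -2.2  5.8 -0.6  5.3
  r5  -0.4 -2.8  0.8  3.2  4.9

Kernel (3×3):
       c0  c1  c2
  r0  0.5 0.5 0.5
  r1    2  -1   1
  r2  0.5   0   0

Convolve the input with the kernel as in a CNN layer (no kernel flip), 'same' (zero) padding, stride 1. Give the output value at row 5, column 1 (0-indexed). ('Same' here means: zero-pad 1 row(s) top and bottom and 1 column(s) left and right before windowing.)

7.55

The receptive field on the zero-padded input at this output position is [5.9 -2.2 5.8 / -0.4 -2.8 0.8 / 0 0 0]. Elementwise product with the kernel and sum: 5.9·0.5 + -2.2·0.5 + 5.8·0.5 + -0.4·2 + -2.8·-1 + 0.8·1 + 0·0.5.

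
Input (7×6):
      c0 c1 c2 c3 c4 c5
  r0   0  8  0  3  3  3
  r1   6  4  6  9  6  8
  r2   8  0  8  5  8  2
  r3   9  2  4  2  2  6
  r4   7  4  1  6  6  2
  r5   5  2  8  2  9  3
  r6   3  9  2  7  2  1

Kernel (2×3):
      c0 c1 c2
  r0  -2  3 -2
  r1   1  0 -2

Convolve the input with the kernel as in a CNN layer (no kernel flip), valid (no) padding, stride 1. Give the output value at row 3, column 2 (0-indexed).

-17

The receptive field on the input at this output position is [4 2 2 / 1 6 6]. Elementwise product with the kernel and sum: 4·-2 + 2·3 + 2·-2 + 1·1 + 6·-2.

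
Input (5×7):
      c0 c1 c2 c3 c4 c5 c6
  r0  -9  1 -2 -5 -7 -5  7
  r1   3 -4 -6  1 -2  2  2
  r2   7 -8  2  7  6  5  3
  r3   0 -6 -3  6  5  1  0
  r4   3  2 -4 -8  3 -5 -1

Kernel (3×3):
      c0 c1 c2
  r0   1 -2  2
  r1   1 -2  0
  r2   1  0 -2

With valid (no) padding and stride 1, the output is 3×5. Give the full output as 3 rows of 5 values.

-1 -19 -24 1 11
28 -20 -37 8 -1
50 20 -25 3 10

Output[0,0]: The receptive field on the input at this output position is [-9 1 -2 / 3 -4 -6 / 7 -8 2]. Elementwise product with the kernel and sum: -9·1 + 1·-2 + -2·2 + 3·1 + -4·-2 + 7·1 + 2·-2.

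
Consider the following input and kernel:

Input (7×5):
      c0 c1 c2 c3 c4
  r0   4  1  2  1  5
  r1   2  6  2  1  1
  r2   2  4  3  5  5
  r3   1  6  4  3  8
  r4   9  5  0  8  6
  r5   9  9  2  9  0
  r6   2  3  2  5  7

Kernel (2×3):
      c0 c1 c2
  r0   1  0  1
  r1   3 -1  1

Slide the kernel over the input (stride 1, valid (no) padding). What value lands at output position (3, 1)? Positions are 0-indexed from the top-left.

32

The receptive field on the input at this output position is [6 4 3 / 5 0 8]. Elementwise product with the kernel and sum: 6·1 + 3·1 + 5·3 + 0·-1 + 8·1.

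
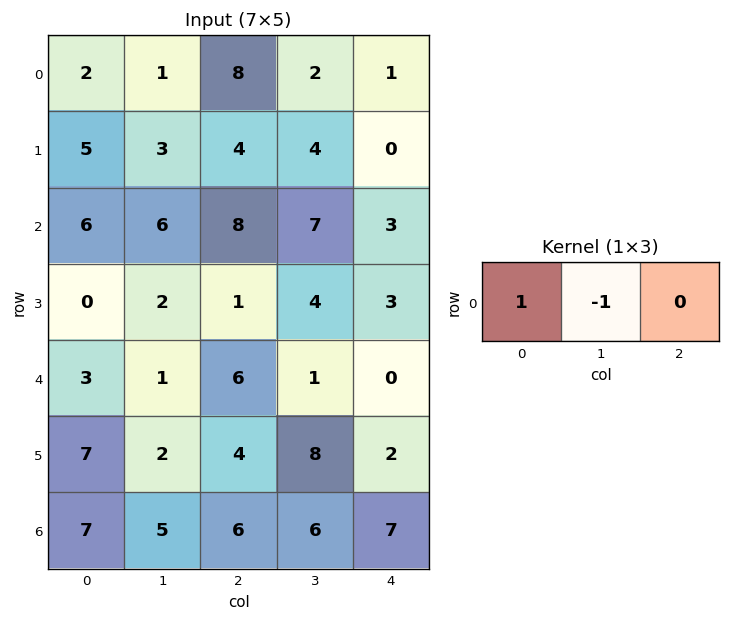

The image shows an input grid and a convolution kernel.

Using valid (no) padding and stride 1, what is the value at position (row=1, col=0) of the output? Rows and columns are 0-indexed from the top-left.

The receptive field on the input at this output position is [5 3 4]. Elementwise product with the kernel and sum: 5·1 + 3·-1.

2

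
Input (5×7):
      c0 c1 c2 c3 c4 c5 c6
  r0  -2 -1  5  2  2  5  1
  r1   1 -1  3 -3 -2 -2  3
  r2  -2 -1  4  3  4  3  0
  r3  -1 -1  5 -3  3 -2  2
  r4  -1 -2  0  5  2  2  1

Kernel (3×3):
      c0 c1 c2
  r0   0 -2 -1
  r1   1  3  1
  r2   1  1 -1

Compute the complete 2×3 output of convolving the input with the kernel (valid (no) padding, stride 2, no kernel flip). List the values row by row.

Output[0,0]: The receptive field on the input at this output position is [-2 -1 5 / 1 -1 3 / -2 -1 4]. Elementwise product with the kernel and sum: -1·-2 + 5·-1 + 1·1 + -1·3 + 3·1 + -2·1 + -1·1 + 4·-1.

-9 -11 -9
-4 -8 -4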